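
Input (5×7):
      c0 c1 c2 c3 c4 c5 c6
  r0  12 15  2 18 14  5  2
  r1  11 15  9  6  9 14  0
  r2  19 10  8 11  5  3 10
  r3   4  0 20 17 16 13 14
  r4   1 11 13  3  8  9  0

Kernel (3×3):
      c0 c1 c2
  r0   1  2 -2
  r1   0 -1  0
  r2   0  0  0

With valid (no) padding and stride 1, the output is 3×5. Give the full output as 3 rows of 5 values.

23 -26 4 27 6
13 13 -8 -9 34
23 -16 3 -1 -22

Output[0,0]: The receptive field on the input at this output position is [12 15 2 / 11 15 9 / 19 10 8]. Elementwise product with the kernel and sum: 12·1 + 15·2 + 2·-2 + 15·-1.
Output[0,1]: The receptive field on the input at this output position is [15 2 18 / 15 9 6 / 10 8 11]. Elementwise product with the kernel and sum: 15·1 + 2·2 + 18·-2 + 9·-1.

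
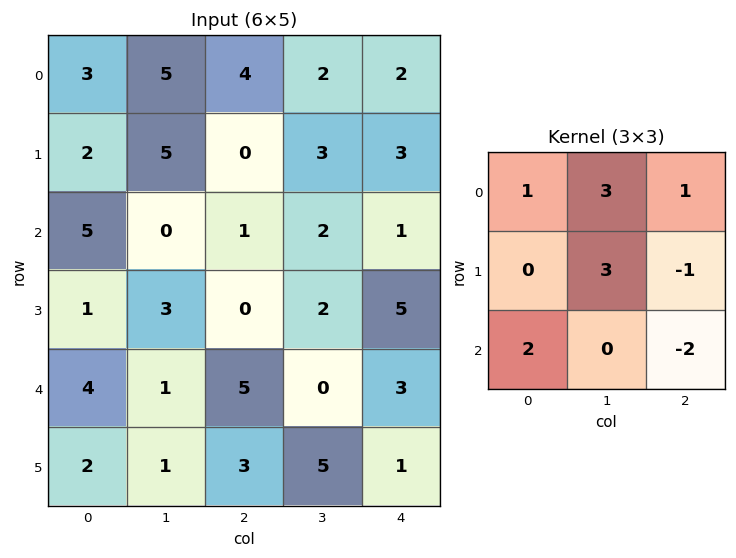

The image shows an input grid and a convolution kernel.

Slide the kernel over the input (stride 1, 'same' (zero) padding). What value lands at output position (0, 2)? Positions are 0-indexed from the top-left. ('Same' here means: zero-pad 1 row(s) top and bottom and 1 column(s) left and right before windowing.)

14

The receptive field on the zero-padded input at this output position is [0 0 0 / 5 4 2 / 5 0 3]. Elementwise product with the kernel and sum: 0·1 + 0·3 + 0·1 + 4·3 + 2·-1 + 5·2 + 3·-2.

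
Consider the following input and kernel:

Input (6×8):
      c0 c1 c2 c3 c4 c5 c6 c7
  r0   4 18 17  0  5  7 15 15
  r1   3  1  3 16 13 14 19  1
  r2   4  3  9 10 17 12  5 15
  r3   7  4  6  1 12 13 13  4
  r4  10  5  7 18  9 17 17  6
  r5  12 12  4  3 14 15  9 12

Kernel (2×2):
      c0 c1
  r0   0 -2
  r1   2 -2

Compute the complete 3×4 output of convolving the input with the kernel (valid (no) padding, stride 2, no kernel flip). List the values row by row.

-32 -26 -16 6
0 -10 -26 -12
-10 -34 -36 -18

Output[0,0]: The receptive field on the input at this output position is [4 18 / 3 1]. Elementwise product with the kernel and sum: 18·-2 + 3·2 + 1·-2.
Output[0,1]: The receptive field on the input at this output position is [17 0 / 3 16]. Elementwise product with the kernel and sum: 0·-2 + 3·2 + 16·-2.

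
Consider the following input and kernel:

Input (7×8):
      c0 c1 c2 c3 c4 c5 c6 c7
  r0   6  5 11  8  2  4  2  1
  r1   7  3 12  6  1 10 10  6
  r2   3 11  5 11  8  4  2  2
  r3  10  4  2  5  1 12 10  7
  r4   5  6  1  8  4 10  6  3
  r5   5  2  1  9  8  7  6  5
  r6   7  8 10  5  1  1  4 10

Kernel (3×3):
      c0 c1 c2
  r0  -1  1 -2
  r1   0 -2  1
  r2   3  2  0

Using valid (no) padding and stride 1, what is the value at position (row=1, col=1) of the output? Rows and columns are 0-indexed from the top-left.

14

The receptive field on the input at this output position is [3 12 6 / 11 5 11 / 4 2 5]. Elementwise product with the kernel and sum: 3·-1 + 12·1 + 6·-2 + 5·-2 + 11·1 + 4·3 + 2·2.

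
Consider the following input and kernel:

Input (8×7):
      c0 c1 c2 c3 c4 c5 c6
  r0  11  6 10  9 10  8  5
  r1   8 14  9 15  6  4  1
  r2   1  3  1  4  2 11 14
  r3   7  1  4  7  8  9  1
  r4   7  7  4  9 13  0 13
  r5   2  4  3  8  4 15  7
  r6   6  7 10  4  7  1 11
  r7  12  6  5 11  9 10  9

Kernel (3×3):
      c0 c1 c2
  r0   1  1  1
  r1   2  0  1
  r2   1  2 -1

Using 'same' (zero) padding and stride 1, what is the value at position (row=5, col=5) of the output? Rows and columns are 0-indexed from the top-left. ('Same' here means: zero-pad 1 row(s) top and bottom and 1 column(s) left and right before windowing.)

39

The receptive field on the zero-padded input at this output position is [13 0 13 / 4 15 7 / 7 1 11]. Elementwise product with the kernel and sum: 13·1 + 0·1 + 13·1 + 4·2 + 7·1 + 7·1 + 1·2 + 11·-1.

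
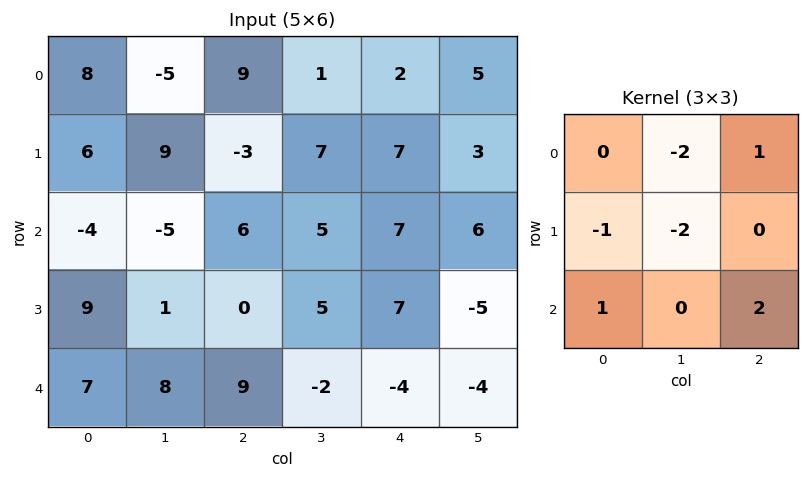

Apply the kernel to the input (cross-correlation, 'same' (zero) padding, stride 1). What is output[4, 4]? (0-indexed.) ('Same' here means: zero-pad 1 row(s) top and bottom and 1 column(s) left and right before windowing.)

-9

The receptive field on the zero-padded input at this output position is [5 7 -5 / -2 -4 -4 / 0 0 0]. Elementwise product with the kernel and sum: 7·-2 + -5·1 + -2·-1 + -4·-2 + 0·1 + 0·2.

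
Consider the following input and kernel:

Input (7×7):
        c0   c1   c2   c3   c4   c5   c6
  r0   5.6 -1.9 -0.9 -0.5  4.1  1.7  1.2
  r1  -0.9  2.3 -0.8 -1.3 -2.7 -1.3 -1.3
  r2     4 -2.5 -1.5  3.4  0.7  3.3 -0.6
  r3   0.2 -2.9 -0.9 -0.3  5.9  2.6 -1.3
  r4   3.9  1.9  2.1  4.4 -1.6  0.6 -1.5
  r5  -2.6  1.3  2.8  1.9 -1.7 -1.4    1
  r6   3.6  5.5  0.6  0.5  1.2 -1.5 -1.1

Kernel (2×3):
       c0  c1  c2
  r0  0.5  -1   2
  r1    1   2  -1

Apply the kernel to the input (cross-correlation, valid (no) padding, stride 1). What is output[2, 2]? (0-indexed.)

-10.15

The receptive field on the input at this output position is [-1.5 3.4 0.7 / -0.9 -0.3 5.9]. Elementwise product with the kernel and sum: -1.5·0.5 + 3.4·-1 + 0.7·2 + -0.9·1 + -0.3·2 + 5.9·-1.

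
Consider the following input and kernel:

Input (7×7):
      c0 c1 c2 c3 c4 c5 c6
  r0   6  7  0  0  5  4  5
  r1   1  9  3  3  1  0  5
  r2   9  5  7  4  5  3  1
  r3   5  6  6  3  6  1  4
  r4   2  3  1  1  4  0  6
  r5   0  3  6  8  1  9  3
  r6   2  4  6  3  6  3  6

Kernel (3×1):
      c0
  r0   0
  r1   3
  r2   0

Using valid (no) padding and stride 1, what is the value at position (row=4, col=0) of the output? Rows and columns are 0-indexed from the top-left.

0

The receptive field on the input at this output position is [2 / 0 / 2]. Elementwise product with the kernel and sum: 0·3.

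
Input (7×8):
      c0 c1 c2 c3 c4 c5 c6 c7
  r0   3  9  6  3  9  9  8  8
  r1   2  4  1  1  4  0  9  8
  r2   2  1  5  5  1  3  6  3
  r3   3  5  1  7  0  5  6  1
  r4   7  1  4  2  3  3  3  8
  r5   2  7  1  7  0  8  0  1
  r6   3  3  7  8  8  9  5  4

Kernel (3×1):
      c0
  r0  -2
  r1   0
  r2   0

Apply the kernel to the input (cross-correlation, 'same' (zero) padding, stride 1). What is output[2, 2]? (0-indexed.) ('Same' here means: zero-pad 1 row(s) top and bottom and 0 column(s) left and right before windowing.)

-2

The receptive field on the zero-padded input at this output position is [1 / 5 / 1]. Elementwise product with the kernel and sum: 1·-2.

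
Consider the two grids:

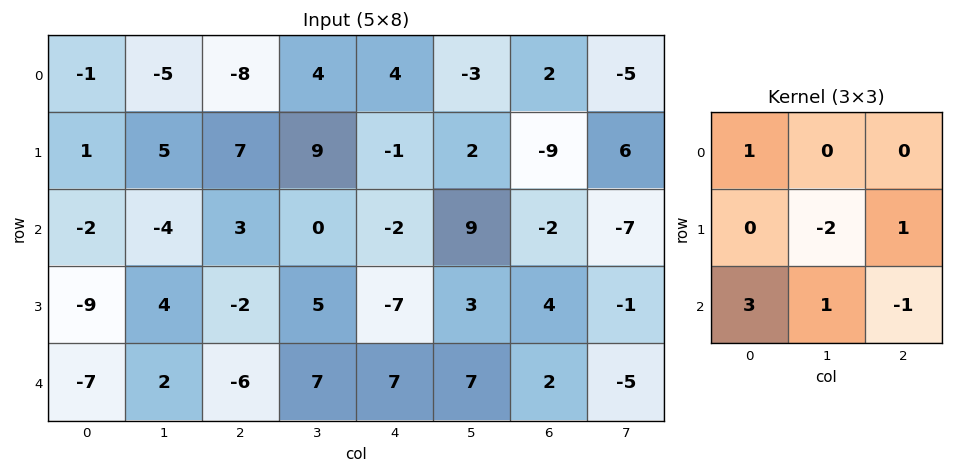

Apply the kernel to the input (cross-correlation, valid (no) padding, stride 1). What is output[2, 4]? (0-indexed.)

The receptive field on the input at this output position is [-2 9 -2 / -7 3 4 / 7 7 2]. Elementwise product with the kernel and sum: -2·1 + 3·-2 + 4·1 + 7·3 + 7·1 + 2·-1.

22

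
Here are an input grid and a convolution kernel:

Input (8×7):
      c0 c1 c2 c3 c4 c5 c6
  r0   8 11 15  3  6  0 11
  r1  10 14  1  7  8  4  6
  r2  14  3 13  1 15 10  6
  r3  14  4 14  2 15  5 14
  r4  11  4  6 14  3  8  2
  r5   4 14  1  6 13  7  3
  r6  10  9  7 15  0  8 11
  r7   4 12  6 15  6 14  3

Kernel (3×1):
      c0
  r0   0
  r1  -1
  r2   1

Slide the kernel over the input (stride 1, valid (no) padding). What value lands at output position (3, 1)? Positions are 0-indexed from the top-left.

10

The receptive field on the input at this output position is [4 / 4 / 14]. Elementwise product with the kernel and sum: 4·-1 + 14·1.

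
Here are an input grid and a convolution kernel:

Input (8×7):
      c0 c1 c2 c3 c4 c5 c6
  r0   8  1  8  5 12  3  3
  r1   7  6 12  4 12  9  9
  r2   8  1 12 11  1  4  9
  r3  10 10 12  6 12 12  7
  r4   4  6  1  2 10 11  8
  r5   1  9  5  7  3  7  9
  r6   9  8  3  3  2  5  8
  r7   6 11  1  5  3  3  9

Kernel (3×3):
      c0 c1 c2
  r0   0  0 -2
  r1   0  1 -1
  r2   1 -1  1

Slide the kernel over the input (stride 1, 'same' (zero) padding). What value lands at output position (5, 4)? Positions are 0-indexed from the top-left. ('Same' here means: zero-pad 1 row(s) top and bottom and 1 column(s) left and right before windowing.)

The receptive field on the zero-padded input at this output position is [2 10 11 / 7 3 7 / 3 2 5]. Elementwise product with the kernel and sum: 11·-2 + 3·1 + 7·-1 + 3·1 + 2·-1 + 5·1.

-20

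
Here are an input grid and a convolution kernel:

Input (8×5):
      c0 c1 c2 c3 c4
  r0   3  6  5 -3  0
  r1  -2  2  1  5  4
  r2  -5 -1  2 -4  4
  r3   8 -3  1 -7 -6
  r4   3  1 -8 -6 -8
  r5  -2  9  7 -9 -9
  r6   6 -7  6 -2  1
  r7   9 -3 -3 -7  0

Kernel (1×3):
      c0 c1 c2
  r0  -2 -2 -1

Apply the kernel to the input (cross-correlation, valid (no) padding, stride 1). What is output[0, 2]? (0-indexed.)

The receptive field on the input at this output position is [5 -3 0]. Elementwise product with the kernel and sum: 5·-2 + -3·-2 + 0·-1.

-4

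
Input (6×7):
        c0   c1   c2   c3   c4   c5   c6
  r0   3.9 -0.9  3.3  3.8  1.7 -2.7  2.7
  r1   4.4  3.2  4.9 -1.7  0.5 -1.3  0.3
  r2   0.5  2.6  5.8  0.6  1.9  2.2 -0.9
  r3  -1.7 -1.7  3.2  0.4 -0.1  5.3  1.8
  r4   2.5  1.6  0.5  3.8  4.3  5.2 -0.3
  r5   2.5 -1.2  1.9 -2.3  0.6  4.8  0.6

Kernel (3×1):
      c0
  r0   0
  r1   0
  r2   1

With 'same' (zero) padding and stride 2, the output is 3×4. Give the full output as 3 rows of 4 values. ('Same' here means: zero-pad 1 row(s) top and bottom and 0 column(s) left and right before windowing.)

4.4 4.9 0.5 0.3
-1.7 3.2 -0.1 1.8
2.5 1.9 0.6 0.6

Output[0,0]: The receptive field on the zero-padded input at this output position is [0 / 3.9 / 4.4]. Elementwise product with the kernel and sum: 4.4·1.
Output[0,1]: The receptive field on the zero-padded input at this output position is [0 / 3.3 / 4.9]. Elementwise product with the kernel and sum: 4.9·1.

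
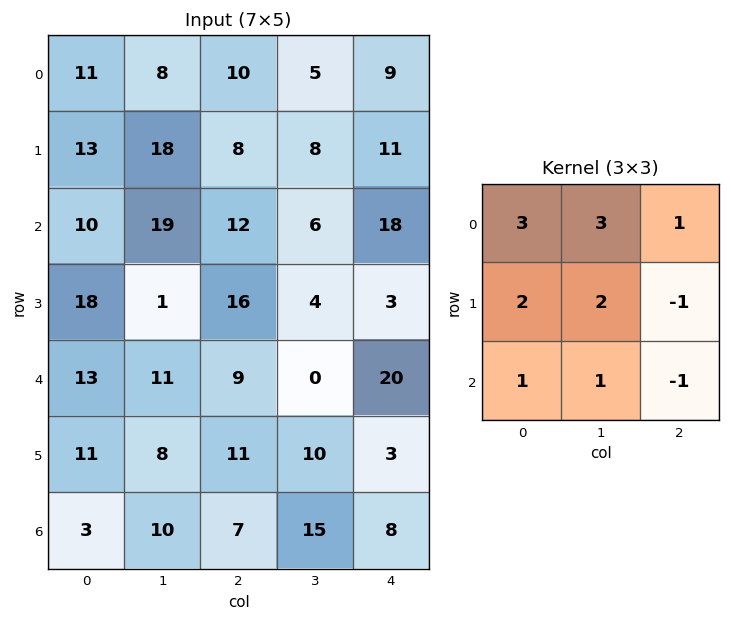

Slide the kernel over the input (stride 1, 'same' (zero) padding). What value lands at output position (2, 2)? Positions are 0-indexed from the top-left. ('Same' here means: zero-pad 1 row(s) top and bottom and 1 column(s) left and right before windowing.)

The receptive field on the zero-padded input at this output position is [18 8 8 / 19 12 6 / 1 16 4]. Elementwise product with the kernel and sum: 18·3 + 8·3 + 8·1 + 19·2 + 12·2 + 6·-1 + 1·1 + 16·1 + 4·-1.

155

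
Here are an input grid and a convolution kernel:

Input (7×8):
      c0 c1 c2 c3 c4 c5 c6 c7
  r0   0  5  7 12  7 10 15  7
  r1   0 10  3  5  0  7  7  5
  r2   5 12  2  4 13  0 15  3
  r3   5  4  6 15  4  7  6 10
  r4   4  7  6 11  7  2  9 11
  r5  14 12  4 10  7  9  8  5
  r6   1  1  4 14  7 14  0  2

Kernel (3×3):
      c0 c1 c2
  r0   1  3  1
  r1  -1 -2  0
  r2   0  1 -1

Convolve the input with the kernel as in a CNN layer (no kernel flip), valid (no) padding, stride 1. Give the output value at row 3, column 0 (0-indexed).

The receptive field on the input at this output position is [5 4 6 / 4 7 6 / 14 12 4]. Elementwise product with the kernel and sum: 5·1 + 4·3 + 6·1 + 4·-1 + 7·-2 + 12·1 + 4·-1.

13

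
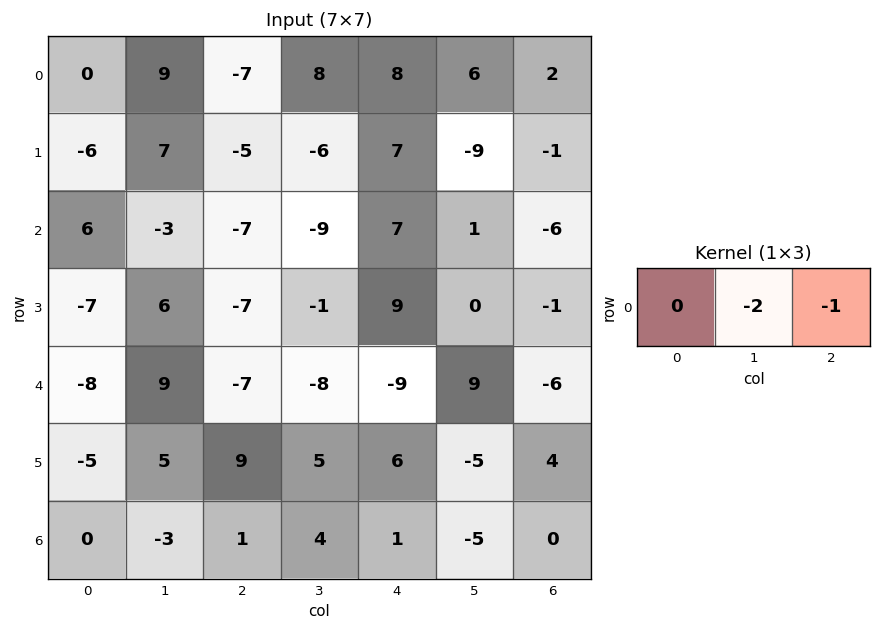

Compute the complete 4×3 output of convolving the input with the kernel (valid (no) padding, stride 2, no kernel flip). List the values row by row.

Output[0,0]: The receptive field on the input at this output position is [0 9 -7]. Elementwise product with the kernel and sum: 9·-2 + -7·-1.

-11 -24 -14
13 11 4
-11 25 -12
5 -9 10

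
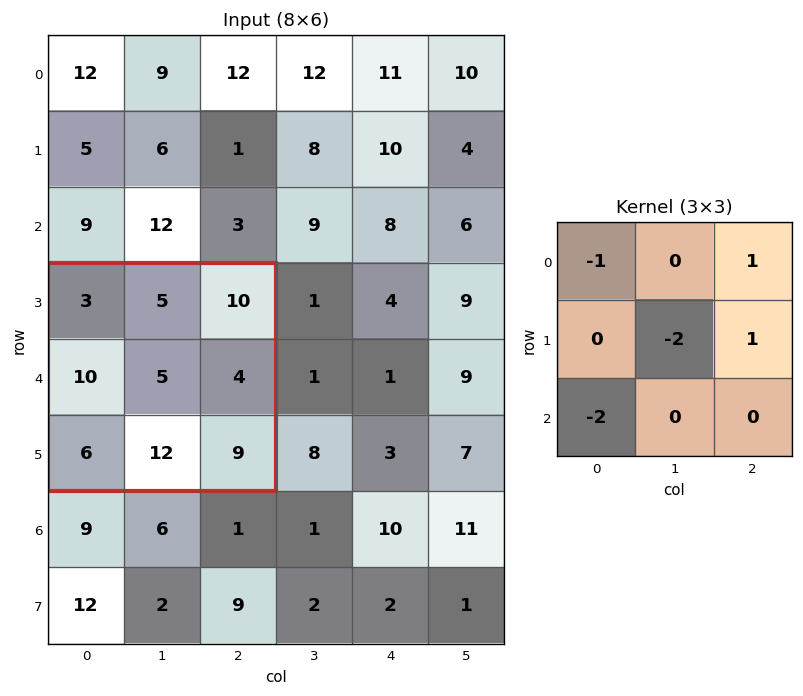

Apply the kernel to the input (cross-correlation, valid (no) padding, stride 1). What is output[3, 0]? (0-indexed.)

The receptive field on the input at this output position is [3 5 10 / 10 5 4 / 6 12 9]. Elementwise product with the kernel and sum: 3·-1 + 10·1 + 5·-2 + 4·1 + 6·-2.

-11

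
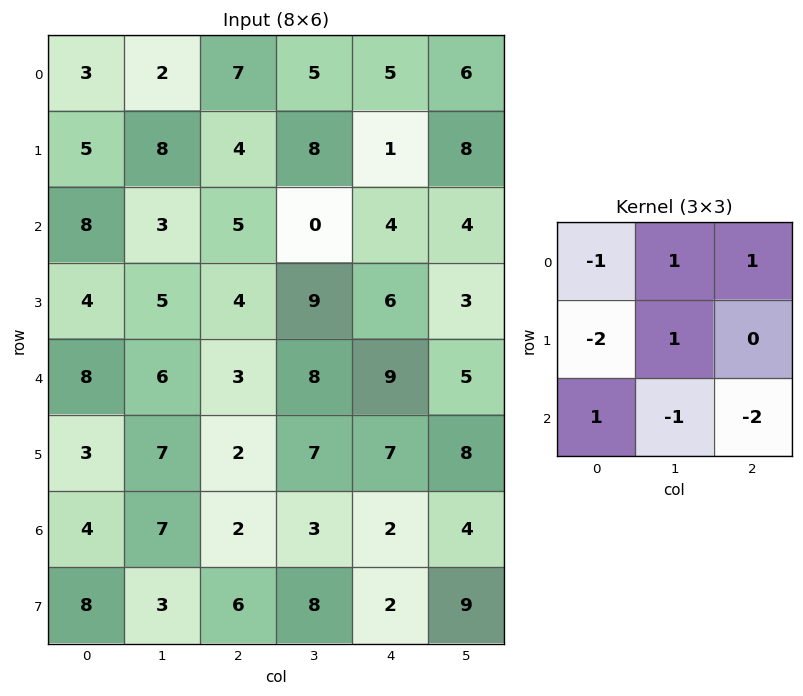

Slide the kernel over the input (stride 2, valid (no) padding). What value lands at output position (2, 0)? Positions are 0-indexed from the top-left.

The receptive field on the input at this output position is [8 6 3 / 3 7 2 / 4 7 2]. Elementwise product with the kernel and sum: 8·-1 + 6·1 + 3·1 + 3·-2 + 7·1 + 4·1 + 7·-1 + 2·-2.

-5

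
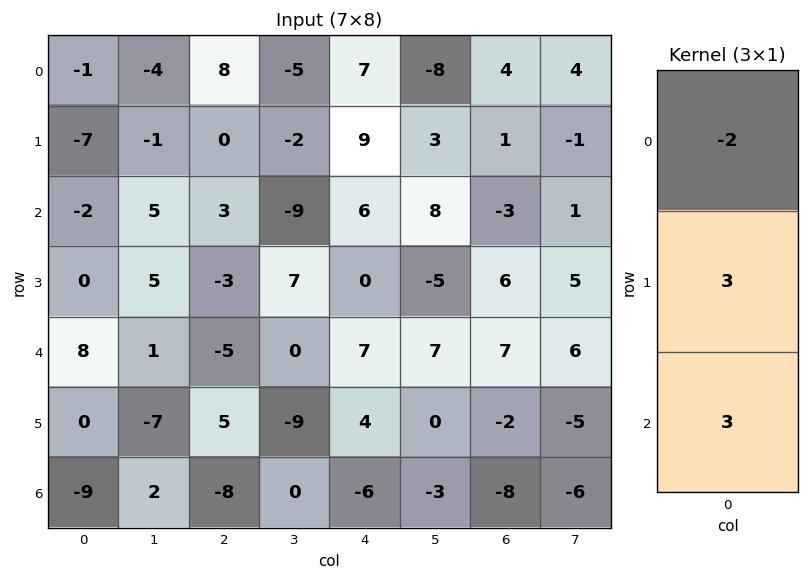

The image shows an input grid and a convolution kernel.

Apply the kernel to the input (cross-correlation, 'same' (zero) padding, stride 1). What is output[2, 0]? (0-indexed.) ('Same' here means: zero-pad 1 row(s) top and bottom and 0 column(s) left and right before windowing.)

8

The receptive field on the zero-padded input at this output position is [-7 / -2 / 0]. Elementwise product with the kernel and sum: -7·-2 + -2·3 + 0·3.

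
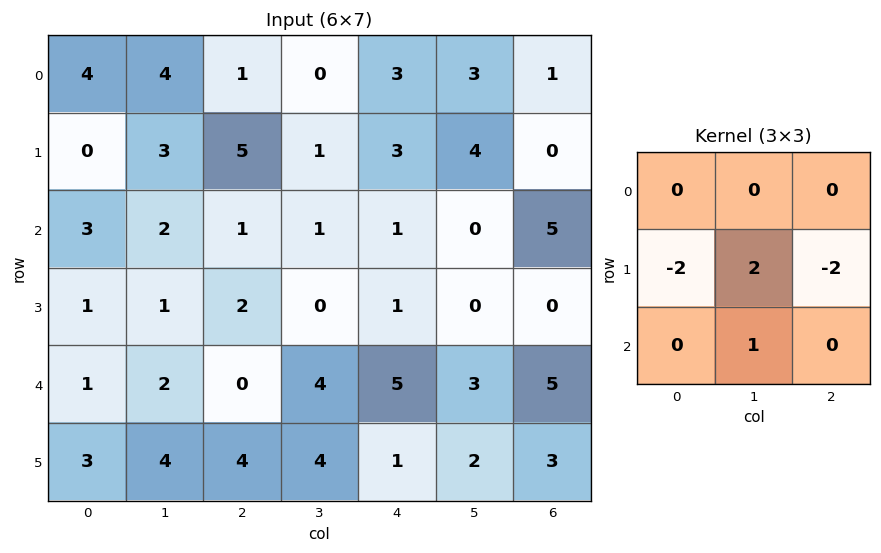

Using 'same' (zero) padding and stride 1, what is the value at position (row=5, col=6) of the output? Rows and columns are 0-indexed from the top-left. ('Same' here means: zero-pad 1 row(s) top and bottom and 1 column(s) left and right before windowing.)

The receptive field on the zero-padded input at this output position is [3 5 0 / 2 3 0 / 0 0 0]. Elementwise product with the kernel and sum: 2·-2 + 3·2 + 0·-2 + 0·1.

2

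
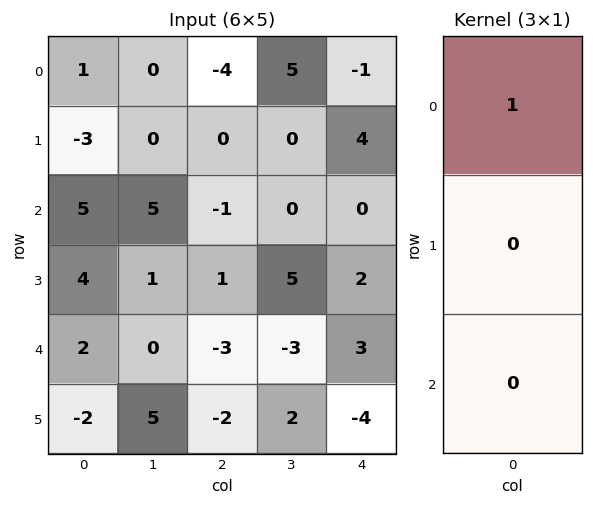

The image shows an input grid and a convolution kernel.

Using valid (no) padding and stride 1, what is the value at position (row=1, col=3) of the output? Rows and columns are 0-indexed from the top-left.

0

The receptive field on the input at this output position is [0 / 0 / 5]. Elementwise product with the kernel and sum: 0·1.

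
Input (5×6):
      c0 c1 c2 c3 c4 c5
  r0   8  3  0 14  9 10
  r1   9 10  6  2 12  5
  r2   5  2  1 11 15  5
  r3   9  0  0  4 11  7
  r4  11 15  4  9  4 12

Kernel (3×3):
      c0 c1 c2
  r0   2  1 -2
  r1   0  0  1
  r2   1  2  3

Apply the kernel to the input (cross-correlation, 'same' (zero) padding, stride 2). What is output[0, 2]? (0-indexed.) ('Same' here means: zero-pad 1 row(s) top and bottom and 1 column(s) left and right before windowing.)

51

The receptive field on the zero-padded input at this output position is [0 0 0 / 14 9 10 / 2 12 5]. Elementwise product with the kernel and sum: 0·2 + 0·1 + 0·-2 + 10·1 + 2·1 + 12·2 + 5·3.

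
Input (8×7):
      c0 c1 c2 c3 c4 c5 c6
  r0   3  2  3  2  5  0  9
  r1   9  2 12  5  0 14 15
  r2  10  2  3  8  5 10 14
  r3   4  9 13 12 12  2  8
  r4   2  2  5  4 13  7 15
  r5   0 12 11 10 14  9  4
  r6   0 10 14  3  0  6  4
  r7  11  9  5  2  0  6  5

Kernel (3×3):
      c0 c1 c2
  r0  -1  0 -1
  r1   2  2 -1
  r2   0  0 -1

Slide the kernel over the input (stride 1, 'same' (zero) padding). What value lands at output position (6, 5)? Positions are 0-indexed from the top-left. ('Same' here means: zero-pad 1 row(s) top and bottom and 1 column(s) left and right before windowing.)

The receptive field on the zero-padded input at this output position is [14 9 4 / 0 6 4 / 0 6 5]. Elementwise product with the kernel and sum: 14·-1 + 4·-1 + 0·2 + 6·2 + 4·-1 + 5·-1.

-15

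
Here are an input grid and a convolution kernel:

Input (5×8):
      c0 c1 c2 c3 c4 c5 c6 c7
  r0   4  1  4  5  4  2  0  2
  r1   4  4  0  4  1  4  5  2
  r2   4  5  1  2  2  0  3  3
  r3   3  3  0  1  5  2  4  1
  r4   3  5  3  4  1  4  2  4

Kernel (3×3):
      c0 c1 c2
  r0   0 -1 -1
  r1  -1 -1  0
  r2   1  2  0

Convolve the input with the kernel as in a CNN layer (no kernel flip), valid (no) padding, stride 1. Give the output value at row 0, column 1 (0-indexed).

The receptive field on the input at this output position is [1 4 5 / 4 0 4 / 5 1 2]. Elementwise product with the kernel and sum: 4·-1 + 5·-1 + 4·-1 + 0·-1 + 5·1 + 1·2.

-6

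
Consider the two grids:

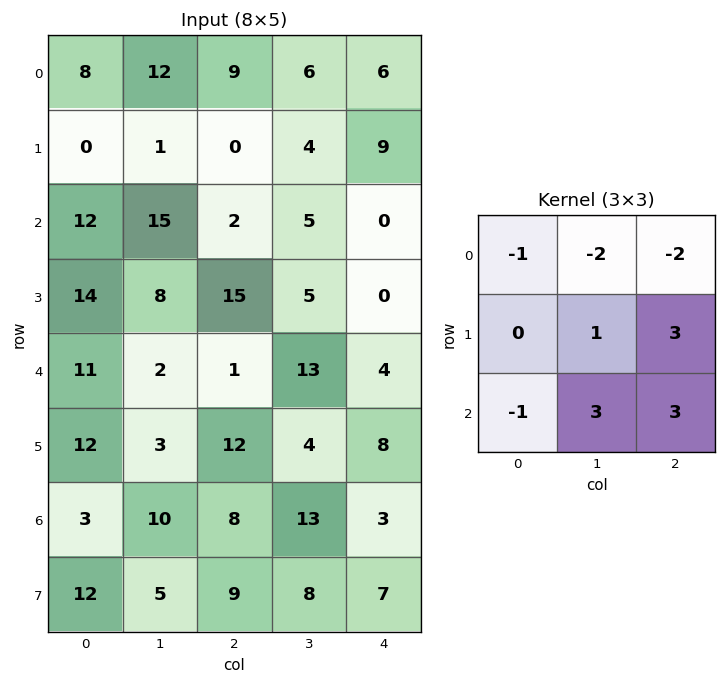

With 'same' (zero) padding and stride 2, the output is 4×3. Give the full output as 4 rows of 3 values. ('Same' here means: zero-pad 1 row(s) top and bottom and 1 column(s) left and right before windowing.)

Output[0,0]: The receptive field on the zero-padded input at this output position is [0 0 0 / 0 8 12 / 0 0 1]. Elementwise product with the kernel and sum: 0·-1 + 0·-2 + 0·-2 + 8·1 + 12·3 + 0·-1 + 0·3 + 1·3.

47 38 29
121 60 -27
18 37 19
54 58 -4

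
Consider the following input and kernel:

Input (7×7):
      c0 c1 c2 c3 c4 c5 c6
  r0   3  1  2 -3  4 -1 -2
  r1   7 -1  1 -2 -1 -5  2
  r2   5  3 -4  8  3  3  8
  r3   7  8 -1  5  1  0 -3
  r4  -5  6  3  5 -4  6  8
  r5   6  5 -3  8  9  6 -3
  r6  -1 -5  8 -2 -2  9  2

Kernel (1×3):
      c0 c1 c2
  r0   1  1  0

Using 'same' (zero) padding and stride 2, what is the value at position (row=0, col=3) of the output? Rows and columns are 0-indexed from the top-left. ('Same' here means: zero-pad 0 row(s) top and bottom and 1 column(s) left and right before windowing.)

The receptive field on the zero-padded input at this output position is [-1 -2 0]. Elementwise product with the kernel and sum: -1·1 + -2·1.

-3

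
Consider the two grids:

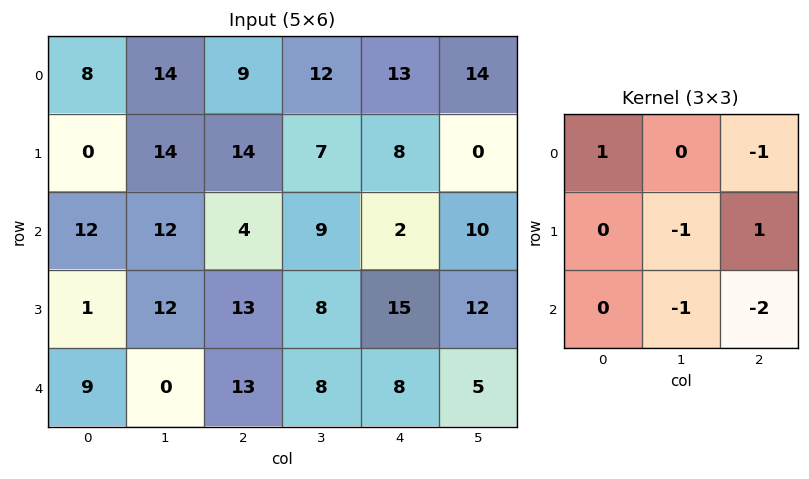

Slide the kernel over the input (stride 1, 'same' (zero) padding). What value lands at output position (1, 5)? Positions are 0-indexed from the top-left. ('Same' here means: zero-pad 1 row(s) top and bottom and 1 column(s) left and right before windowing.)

The receptive field on the zero-padded input at this output position is [13 14 0 / 8 0 0 / 2 10 0]. Elementwise product with the kernel and sum: 13·1 + 0·-1 + 0·-1 + 0·1 + 10·-1 + 0·-2.

3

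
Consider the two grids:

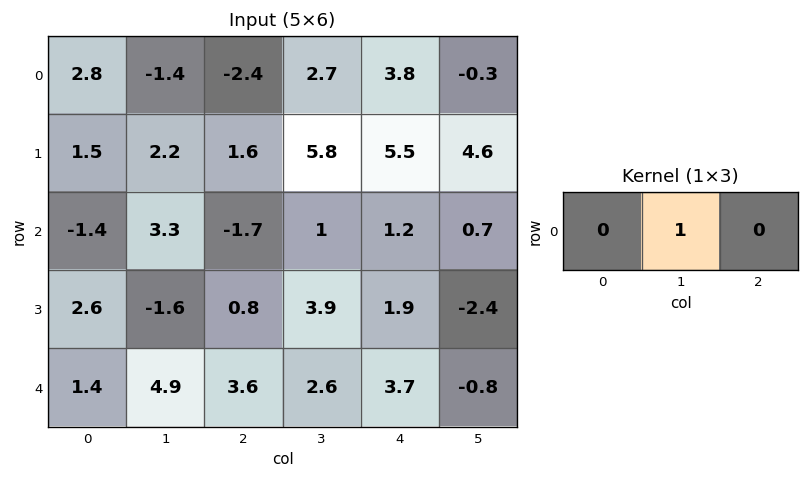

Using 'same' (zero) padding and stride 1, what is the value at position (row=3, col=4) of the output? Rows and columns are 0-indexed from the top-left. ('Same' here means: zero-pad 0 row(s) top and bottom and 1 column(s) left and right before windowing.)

1.9

The receptive field on the zero-padded input at this output position is [3.9 1.9 -2.4]. Elementwise product with the kernel and sum: 1.9·1.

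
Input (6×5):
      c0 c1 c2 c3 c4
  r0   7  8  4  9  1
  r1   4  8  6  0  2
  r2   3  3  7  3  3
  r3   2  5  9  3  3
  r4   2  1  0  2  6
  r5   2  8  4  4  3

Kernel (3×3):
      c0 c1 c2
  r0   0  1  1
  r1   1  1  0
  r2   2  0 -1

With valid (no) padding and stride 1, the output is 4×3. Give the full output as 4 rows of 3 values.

Output[0,0]: The receptive field on the input at this output position is [7 8 4 / 4 8 6 / 3 3 7]. Elementwise product with the kernel and sum: 8·1 + 4·1 + 4·1 + 8·1 + 3·2 + 7·-1.
Output[0,1]: The receptive field on the input at this output position is [8 4 9 / 8 6 0 / 3 7 3]. Elementwise product with the kernel and sum: 4·1 + 9·1 + 8·1 + 6·1 + 3·2 + 3·-1.

23 30 27
15 23 27
21 24 12
17 25 13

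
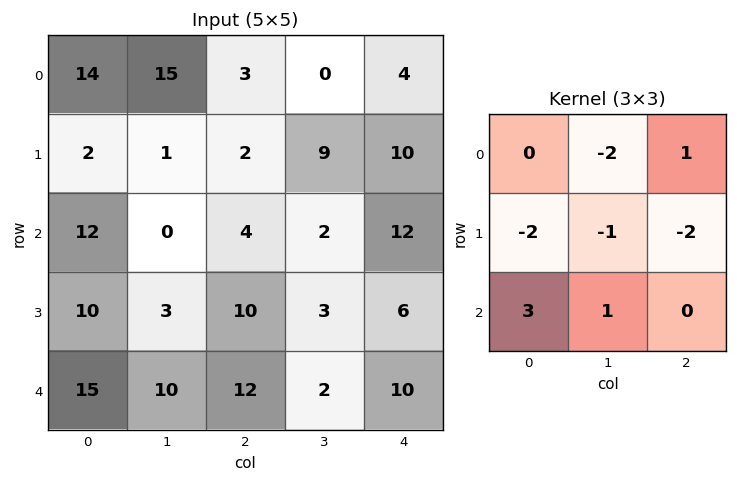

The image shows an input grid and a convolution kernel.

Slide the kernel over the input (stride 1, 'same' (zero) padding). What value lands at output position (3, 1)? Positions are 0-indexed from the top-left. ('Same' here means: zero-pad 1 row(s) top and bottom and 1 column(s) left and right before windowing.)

The receptive field on the zero-padded input at this output position is [12 0 4 / 10 3 10 / 15 10 12]. Elementwise product with the kernel and sum: 0·-2 + 4·1 + 10·-2 + 3·-1 + 10·-2 + 15·3 + 10·1.

16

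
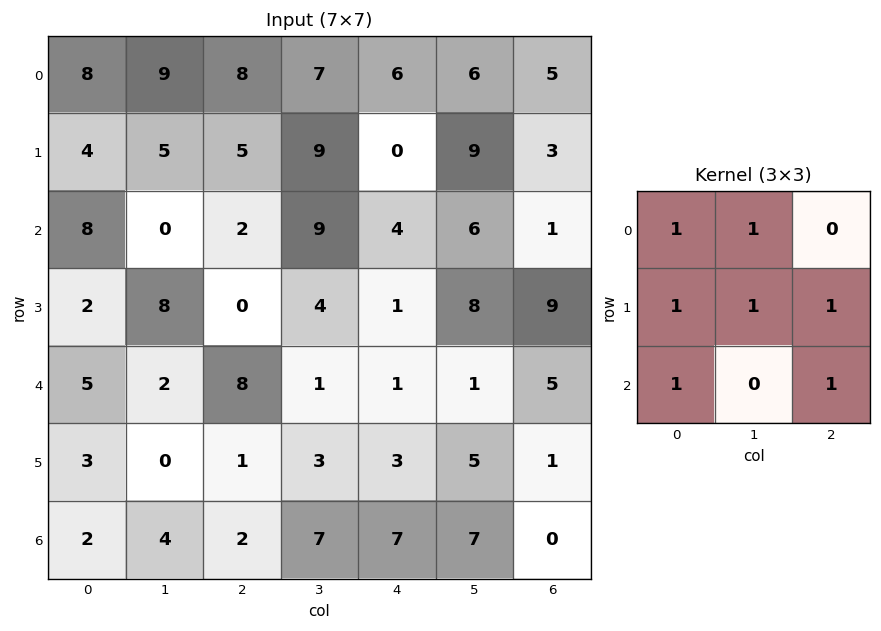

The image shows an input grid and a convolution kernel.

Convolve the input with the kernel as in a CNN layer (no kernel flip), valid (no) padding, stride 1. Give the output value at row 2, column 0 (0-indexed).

The receptive field on the input at this output position is [8 0 2 / 2 8 0 / 5 2 8]. Elementwise product with the kernel and sum: 8·1 + 0·1 + 2·1 + 8·1 + 0·1 + 5·1 + 8·1.

31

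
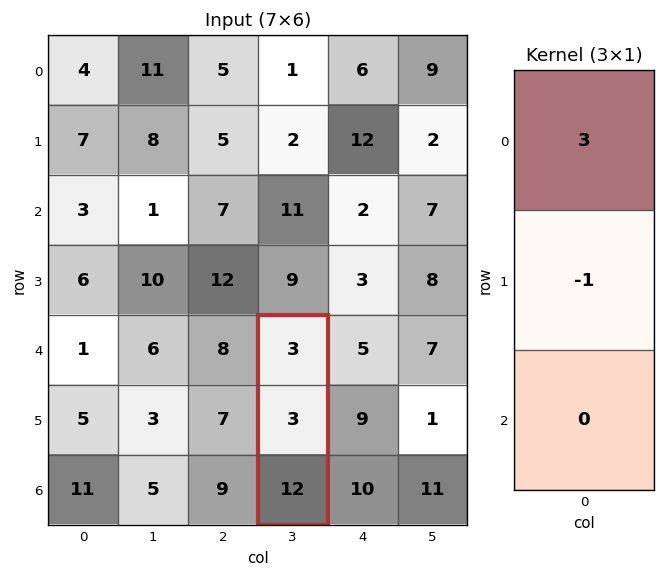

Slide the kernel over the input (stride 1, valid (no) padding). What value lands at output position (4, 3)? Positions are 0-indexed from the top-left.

6

The receptive field on the input at this output position is [3 / 3 / 12]. Elementwise product with the kernel and sum: 3·3 + 3·-1.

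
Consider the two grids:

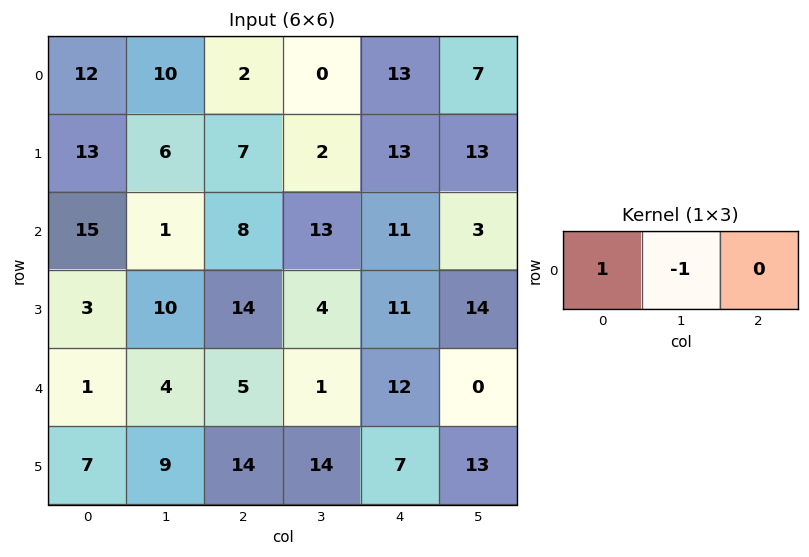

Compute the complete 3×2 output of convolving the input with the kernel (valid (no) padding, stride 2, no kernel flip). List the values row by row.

2 2
14 -5
-3 4

Output[0,0]: The receptive field on the input at this output position is [12 10 2]. Elementwise product with the kernel and sum: 12·1 + 10·-1.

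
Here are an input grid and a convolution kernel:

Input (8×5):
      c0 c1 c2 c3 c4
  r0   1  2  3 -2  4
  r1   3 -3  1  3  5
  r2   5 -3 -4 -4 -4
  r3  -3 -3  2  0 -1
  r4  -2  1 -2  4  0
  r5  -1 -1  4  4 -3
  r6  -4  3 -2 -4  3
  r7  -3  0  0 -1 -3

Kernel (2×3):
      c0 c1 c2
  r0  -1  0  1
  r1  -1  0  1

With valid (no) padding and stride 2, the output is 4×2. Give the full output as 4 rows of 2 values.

Output[0,0]: The receptive field on the input at this output position is [1 2 3 / 3 -3 1]. Elementwise product with the kernel and sum: 1·-1 + 3·1 + 3·-1 + 1·1.
Output[0,1]: The receptive field on the input at this output position is [3 -2 4 / 1 3 5]. Elementwise product with the kernel and sum: 3·-1 + 4·1 + 1·-1 + 5·1.

0 5
-4 -3
5 -5
5 2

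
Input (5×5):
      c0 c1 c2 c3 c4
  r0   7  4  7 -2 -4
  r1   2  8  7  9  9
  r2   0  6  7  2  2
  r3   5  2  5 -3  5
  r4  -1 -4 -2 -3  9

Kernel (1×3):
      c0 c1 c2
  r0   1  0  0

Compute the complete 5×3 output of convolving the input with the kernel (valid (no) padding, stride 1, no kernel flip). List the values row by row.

Output[0,0]: The receptive field on the input at this output position is [7 4 7]. Elementwise product with the kernel and sum: 7·1.

7 4 7
2 8 7
0 6 7
5 2 5
-1 -4 -2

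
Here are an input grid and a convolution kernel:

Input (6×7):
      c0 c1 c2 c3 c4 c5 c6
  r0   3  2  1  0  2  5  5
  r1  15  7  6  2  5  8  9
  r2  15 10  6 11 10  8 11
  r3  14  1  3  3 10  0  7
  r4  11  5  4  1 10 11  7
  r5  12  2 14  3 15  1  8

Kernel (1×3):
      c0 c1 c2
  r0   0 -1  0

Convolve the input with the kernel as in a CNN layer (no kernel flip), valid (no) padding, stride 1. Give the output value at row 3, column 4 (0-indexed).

0

The receptive field on the input at this output position is [10 0 7]. Elementwise product with the kernel and sum: 0·-1.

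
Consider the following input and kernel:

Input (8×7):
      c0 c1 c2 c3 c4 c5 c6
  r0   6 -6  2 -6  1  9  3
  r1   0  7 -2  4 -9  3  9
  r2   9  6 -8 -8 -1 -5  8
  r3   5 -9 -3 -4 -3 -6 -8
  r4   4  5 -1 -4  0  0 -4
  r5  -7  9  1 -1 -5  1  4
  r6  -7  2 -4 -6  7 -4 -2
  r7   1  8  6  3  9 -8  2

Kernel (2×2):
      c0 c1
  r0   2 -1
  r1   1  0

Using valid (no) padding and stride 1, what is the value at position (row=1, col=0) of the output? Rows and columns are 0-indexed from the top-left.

2

The receptive field on the input at this output position is [0 7 / 9 6]. Elementwise product with the kernel and sum: 0·2 + 7·-1 + 9·1.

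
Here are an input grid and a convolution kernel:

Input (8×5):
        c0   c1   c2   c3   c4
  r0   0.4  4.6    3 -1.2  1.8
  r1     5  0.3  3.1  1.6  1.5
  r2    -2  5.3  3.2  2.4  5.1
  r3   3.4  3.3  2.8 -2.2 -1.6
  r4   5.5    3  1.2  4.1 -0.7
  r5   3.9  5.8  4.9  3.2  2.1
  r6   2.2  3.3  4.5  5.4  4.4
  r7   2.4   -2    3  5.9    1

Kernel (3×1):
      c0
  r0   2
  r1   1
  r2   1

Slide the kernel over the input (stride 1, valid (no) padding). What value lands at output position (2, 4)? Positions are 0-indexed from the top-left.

The receptive field on the input at this output position is [5.1 / -1.6 / -0.7]. Elementwise product with the kernel and sum: 5.1·2 + -1.6·1 + -0.7·1.

7.9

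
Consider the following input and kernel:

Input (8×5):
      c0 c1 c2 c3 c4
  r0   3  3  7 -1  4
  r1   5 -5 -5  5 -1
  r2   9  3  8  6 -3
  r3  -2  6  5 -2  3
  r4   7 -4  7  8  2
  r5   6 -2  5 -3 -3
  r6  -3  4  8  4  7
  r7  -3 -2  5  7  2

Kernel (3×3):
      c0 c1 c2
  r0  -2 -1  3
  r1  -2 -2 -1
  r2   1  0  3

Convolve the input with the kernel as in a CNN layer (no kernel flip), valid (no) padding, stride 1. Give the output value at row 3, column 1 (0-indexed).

The receptive field on the input at this output position is [6 5 -2 / -4 7 8 / -2 5 -3]. Elementwise product with the kernel and sum: 6·-2 + 5·-1 + -2·3 + -4·-2 + 7·-2 + 8·-1 + -2·1 + -3·3.

-48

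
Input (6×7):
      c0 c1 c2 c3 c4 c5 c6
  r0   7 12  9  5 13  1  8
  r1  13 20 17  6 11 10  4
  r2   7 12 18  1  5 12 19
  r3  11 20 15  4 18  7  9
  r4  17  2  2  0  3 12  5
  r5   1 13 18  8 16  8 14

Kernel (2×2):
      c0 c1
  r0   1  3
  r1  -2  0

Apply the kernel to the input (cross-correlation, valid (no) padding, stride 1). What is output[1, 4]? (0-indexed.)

31

The receptive field on the input at this output position is [11 10 / 5 12]. Elementwise product with the kernel and sum: 11·1 + 10·3 + 5·-2.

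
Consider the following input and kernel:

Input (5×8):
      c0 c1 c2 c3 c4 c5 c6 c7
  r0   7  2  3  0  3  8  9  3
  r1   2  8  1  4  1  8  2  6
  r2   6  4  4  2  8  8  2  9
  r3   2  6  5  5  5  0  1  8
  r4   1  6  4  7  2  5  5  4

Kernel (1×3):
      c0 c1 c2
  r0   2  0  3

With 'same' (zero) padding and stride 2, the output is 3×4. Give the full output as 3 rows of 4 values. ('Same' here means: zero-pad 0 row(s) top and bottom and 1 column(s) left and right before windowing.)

6 4 24 25
12 14 28 43
18 33 29 22

Output[0,0]: The receptive field on the zero-padded input at this output position is [0 7 2]. Elementwise product with the kernel and sum: 0·2 + 2·3.
Output[0,1]: The receptive field on the zero-padded input at this output position is [2 3 0]. Elementwise product with the kernel and sum: 2·2 + 0·3.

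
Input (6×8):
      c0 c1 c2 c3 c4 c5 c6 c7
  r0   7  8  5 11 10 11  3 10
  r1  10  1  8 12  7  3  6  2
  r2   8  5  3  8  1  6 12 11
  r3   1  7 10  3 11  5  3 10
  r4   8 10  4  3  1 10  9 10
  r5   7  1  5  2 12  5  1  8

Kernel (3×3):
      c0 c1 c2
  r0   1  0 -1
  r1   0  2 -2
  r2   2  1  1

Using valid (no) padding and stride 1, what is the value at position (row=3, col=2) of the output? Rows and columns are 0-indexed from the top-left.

The receptive field on the input at this output position is [10 3 11 / 4 3 1 / 5 2 12]. Elementwise product with the kernel and sum: 10·1 + 11·-1 + 3·2 + 1·-2 + 5·2 + 2·1 + 12·1.

27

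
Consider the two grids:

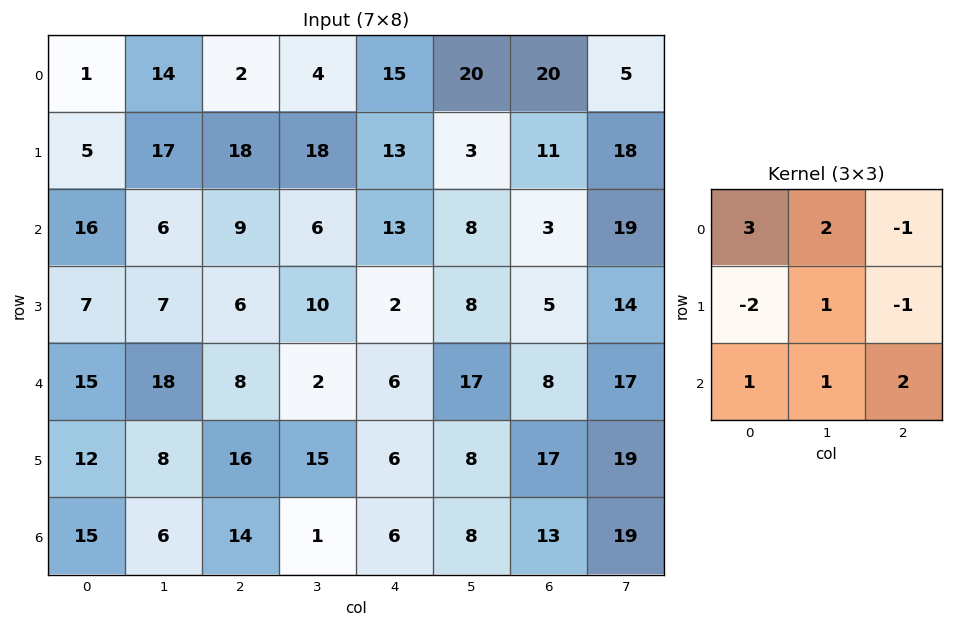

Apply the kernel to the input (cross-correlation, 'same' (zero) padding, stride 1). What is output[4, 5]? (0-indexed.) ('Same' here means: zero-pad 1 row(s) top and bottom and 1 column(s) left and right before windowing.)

62

The receptive field on the zero-padded input at this output position is [2 8 5 / 6 17 8 / 6 8 17]. Elementwise product with the kernel and sum: 2·3 + 8·2 + 5·-1 + 6·-2 + 17·1 + 8·-1 + 6·1 + 8·1 + 17·2.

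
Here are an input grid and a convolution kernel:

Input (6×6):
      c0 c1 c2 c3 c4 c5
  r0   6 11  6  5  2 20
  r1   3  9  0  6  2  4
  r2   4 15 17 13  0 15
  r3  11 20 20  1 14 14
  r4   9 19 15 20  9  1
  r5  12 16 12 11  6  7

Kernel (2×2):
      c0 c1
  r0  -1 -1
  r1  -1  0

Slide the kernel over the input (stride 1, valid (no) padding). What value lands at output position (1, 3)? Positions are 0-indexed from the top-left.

-21

The receptive field on the input at this output position is [6 2 / 13 0]. Elementwise product with the kernel and sum: 6·-1 + 2·-1 + 13·-1.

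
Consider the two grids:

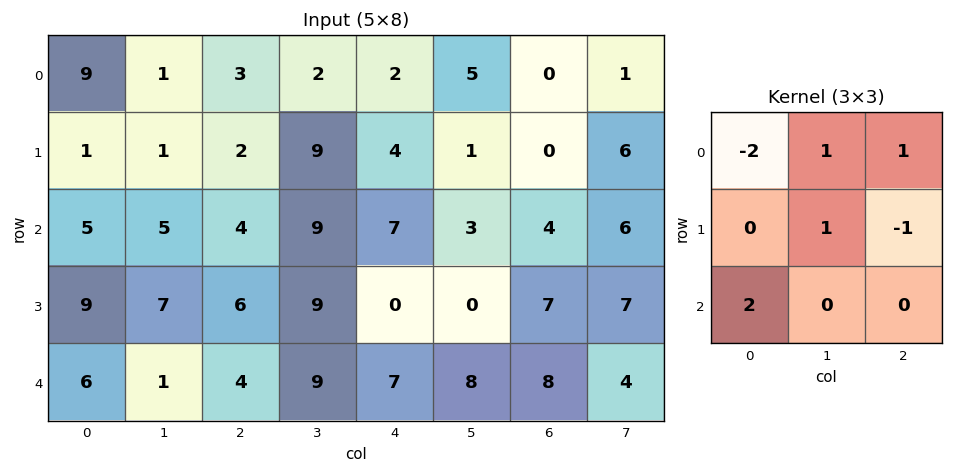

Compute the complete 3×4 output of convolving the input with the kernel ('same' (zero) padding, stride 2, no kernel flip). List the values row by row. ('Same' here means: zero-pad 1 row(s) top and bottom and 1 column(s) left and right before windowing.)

Output[0,0]: The receptive field on the zero-padded input at this output position is [0 0 0 / 0 9 1 / 0 1 1]. Elementwise product with the kernel and sum: 0·-2 + 0·1 + 0·1 + 9·1 + 1·-1 + 0·2.

8 3 15 1
2 18 9 2
21 -4 -19 18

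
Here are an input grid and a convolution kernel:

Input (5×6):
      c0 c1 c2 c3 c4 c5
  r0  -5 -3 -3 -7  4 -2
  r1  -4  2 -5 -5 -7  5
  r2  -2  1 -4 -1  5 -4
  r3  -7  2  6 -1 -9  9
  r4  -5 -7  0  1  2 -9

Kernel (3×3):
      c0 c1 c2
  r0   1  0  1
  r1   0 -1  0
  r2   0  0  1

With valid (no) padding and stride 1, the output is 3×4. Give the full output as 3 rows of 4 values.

Output[0,0]: The receptive field on the input at this output position is [-5 -3 -3 / -4 2 -5 / -2 1 -4]. Elementwise product with the kernel and sum: -5·1 + -3·1 + 2·-1 + -4·1.
Output[0,1]: The receptive field on the input at this output position is [-3 -3 -7 / 2 -5 -5 / 1 -4 -1]. Elementwise product with the kernel and sum: -3·1 + -7·1 + -5·-1 + -1·1.

-14 -6 11 -6
-4 0 -20 4
-8 -5 4 -5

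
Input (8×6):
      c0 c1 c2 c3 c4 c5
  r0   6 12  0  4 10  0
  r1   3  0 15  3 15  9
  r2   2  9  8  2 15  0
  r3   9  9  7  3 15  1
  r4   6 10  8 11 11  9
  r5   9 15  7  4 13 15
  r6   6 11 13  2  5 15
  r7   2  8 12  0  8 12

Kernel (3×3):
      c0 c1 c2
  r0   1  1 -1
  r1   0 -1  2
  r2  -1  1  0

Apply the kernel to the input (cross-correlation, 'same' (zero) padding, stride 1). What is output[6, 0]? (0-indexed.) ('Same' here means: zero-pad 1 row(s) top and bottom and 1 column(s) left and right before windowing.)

12

The receptive field on the zero-padded input at this output position is [0 9 15 / 0 6 11 / 0 2 8]. Elementwise product with the kernel and sum: 0·1 + 9·1 + 15·-1 + 6·-1 + 11·2 + 0·-1 + 2·1.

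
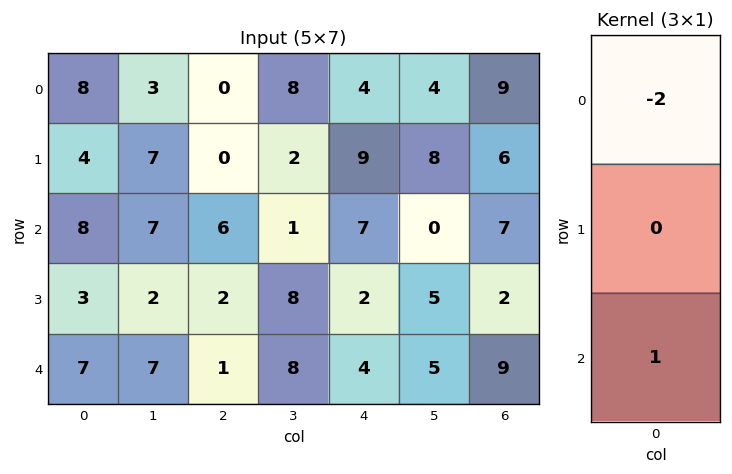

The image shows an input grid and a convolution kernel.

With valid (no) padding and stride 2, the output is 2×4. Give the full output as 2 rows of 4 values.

Output[0,0]: The receptive field on the input at this output position is [8 / 4 / 8]. Elementwise product with the kernel and sum: 8·-2 + 8·1.

-8 6 -1 -11
-9 -11 -10 -5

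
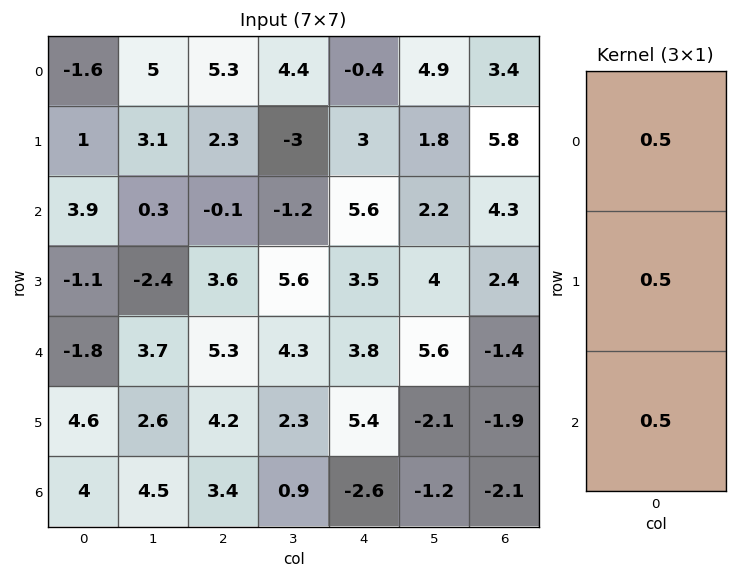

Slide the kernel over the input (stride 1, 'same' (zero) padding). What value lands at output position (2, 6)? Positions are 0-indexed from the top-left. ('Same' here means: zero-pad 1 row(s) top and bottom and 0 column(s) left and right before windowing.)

6.25

The receptive field on the zero-padded input at this output position is [5.8 / 4.3 / 2.4]. Elementwise product with the kernel and sum: 5.8·0.5 + 4.3·0.5 + 2.4·0.5.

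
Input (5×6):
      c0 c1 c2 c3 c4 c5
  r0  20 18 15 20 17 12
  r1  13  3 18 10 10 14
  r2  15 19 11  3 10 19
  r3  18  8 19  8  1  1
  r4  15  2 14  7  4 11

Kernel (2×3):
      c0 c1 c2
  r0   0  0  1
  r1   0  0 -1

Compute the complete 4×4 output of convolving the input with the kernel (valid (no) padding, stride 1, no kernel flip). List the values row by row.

Output[0,0]: The receptive field on the input at this output position is [20 18 15 / 13 3 18]. Elementwise product with the kernel and sum: 15·1 + 18·-1.
Output[0,1]: The receptive field on the input at this output position is [18 15 20 / 3 18 10]. Elementwise product with the kernel and sum: 20·1 + 10·-1.

-3 10 7 -2
7 7 0 -5
-8 -5 9 18
5 1 -3 -10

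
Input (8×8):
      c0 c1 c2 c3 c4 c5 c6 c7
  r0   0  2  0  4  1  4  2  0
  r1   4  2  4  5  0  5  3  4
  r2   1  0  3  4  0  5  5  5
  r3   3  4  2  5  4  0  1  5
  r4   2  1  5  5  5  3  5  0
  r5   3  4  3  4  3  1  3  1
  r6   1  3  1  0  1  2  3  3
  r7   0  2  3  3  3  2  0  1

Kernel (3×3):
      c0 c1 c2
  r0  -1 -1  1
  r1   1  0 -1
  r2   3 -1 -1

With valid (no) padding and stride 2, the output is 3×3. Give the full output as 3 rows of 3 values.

-2 6 -16
3 -4 10
1 -3 -5

Output[0,0]: The receptive field on the input at this output position is [0 2 0 / 4 2 4 / 1 0 3]. Elementwise product with the kernel and sum: 0·-1 + 2·-1 + 0·1 + 4·1 + 4·-1 + 1·3 + 0·-1 + 3·-1.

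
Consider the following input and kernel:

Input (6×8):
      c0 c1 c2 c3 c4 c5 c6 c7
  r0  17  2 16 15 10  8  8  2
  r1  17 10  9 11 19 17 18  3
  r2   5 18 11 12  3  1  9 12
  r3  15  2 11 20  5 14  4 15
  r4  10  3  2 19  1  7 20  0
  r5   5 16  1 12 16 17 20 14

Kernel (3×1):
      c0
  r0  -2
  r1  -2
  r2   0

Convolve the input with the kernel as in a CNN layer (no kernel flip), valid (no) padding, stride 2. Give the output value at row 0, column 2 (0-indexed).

-58

The receptive field on the input at this output position is [10 / 19 / 3]. Elementwise product with the kernel and sum: 10·-2 + 19·-2.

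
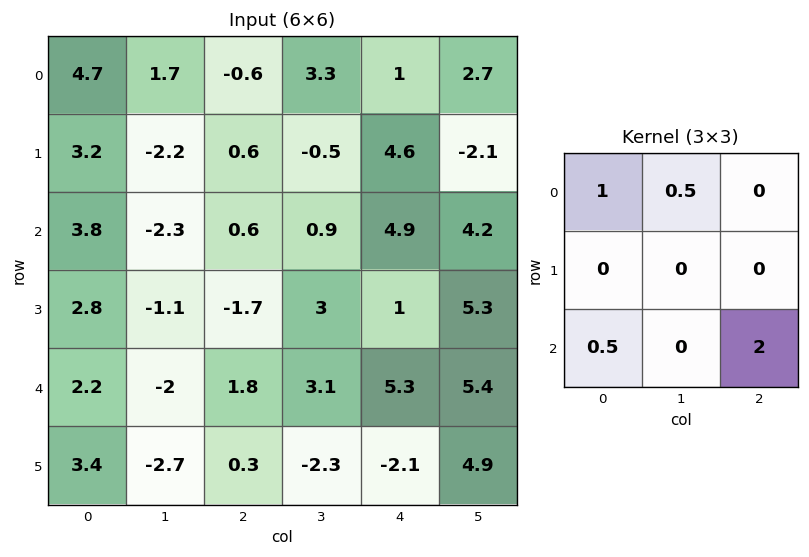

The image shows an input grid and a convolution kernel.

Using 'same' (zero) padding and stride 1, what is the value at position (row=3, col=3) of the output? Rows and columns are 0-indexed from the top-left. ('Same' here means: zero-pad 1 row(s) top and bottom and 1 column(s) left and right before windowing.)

12.55

The receptive field on the zero-padded input at this output position is [0.6 0.9 4.9 / -1.7 3 1 / 1.8 3.1 5.3]. Elementwise product with the kernel and sum: 0.6·1 + 0.9·0.5 + 1.8·0.5 + 5.3·2.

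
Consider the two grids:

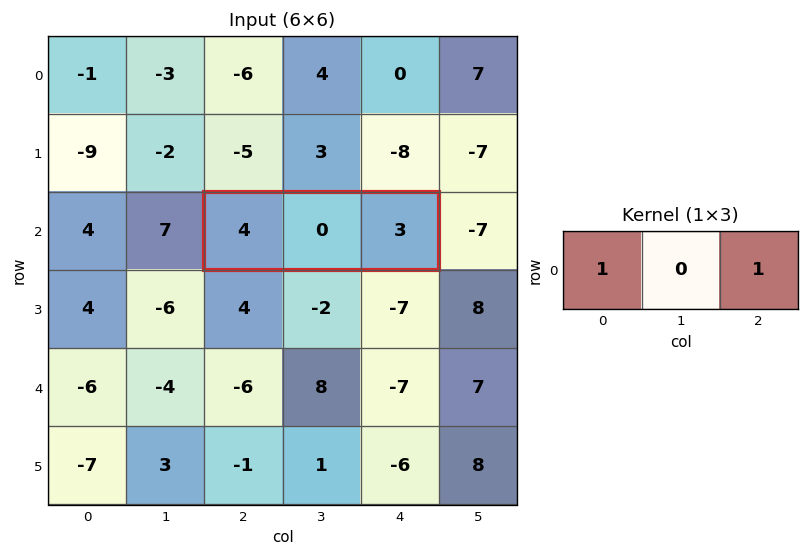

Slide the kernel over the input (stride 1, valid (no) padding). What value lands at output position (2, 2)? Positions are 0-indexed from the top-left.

7

The receptive field on the input at this output position is [4 0 3]. Elementwise product with the kernel and sum: 4·1 + 3·1.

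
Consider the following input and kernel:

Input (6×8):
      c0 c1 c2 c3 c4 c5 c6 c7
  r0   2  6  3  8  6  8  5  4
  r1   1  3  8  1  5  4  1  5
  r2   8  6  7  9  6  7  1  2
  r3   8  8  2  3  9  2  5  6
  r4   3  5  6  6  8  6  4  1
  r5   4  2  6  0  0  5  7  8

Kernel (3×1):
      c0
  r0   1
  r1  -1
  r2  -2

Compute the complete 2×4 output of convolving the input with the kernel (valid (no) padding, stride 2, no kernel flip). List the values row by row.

-15 -19 -11 2
-6 -7 -19 -12

Output[0,0]: The receptive field on the input at this output position is [2 / 1 / 8]. Elementwise product with the kernel and sum: 2·1 + 1·-1 + 8·-2.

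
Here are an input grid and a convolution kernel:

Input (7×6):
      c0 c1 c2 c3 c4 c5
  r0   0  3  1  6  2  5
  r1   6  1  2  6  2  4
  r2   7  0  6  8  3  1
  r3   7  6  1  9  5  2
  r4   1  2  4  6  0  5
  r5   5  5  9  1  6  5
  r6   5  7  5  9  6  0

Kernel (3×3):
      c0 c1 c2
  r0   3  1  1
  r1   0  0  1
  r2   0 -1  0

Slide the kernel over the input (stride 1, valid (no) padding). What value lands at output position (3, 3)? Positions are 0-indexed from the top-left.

The receptive field on the input at this output position is [9 5 2 / 6 0 5 / 1 6 5]. Elementwise product with the kernel and sum: 9·3 + 5·1 + 2·1 + 5·1 + 6·-1.

33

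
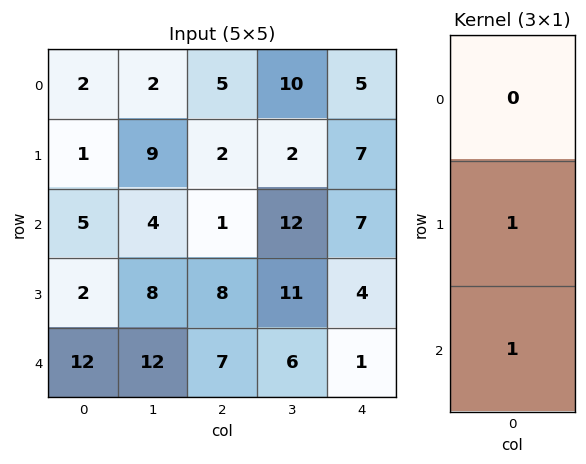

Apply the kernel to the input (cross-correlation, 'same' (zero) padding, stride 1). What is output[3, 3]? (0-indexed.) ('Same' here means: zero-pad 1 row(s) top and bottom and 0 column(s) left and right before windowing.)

The receptive field on the zero-padded input at this output position is [12 / 11 / 6]. Elementwise product with the kernel and sum: 11·1 + 6·1.

17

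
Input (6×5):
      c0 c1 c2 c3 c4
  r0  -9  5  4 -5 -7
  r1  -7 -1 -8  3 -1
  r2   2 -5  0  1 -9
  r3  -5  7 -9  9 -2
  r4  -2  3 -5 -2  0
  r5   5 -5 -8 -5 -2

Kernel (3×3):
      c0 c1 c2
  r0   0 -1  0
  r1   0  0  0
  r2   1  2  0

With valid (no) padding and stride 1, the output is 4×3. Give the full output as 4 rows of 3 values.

-13 -9 7
10 -3 6
9 -7 -10
-12 -12 -27

Output[0,0]: The receptive field on the input at this output position is [-9 5 4 / -7 -1 -8 / 2 -5 0]. Elementwise product with the kernel and sum: 5·-1 + 2·1 + -5·2.
Output[0,1]: The receptive field on the input at this output position is [5 4 -5 / -1 -8 3 / -5 0 1]. Elementwise product with the kernel and sum: 4·-1 + -5·1 + 0·2.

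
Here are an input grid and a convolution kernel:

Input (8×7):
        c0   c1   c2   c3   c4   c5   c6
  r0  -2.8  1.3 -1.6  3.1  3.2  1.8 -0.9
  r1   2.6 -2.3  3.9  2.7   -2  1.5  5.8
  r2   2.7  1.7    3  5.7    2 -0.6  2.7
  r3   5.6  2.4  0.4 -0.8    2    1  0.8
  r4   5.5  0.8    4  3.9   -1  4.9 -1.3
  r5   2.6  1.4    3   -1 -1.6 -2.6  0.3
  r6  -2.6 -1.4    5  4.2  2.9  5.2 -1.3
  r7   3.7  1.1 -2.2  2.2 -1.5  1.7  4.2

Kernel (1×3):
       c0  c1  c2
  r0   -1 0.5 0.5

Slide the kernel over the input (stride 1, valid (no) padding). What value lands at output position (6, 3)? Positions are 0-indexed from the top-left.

-0.15

The receptive field on the input at this output position is [4.2 2.9 5.2]. Elementwise product with the kernel and sum: 4.2·-1 + 2.9·0.5 + 5.2·0.5.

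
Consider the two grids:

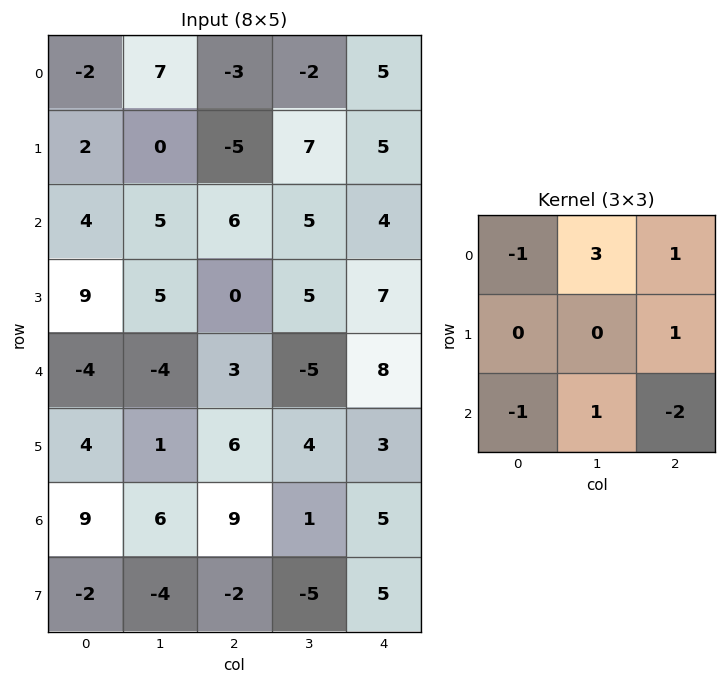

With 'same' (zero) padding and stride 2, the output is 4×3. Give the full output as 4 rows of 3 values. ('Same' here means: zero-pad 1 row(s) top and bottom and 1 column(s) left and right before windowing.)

9 -21 -2
10 -18 10
30 -8 15
25 34 15

Output[0,0]: The receptive field on the zero-padded input at this output position is [0 0 0 / 0 -2 7 / 0 2 0]. Elementwise product with the kernel and sum: 0·-1 + 0·3 + 0·1 + 7·1 + 0·-1 + 2·1 + 0·-2.
Output[0,1]: The receptive field on the zero-padded input at this output position is [0 0 0 / 7 -3 -2 / 0 -5 7]. Elementwise product with the kernel and sum: 0·-1 + 0·3 + 0·1 + -2·1 + 0·-1 + -5·1 + 7·-2.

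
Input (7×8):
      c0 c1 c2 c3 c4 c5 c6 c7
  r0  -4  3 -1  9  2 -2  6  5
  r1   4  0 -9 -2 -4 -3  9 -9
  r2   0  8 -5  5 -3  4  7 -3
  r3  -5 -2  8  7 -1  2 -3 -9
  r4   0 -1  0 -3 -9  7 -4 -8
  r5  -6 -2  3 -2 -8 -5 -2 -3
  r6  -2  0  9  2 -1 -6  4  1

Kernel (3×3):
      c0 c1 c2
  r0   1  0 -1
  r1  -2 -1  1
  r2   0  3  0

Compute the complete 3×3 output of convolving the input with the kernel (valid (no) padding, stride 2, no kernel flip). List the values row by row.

Output[0,0]: The receptive field on the input at this output position is [-4 3 -1 / 4 0 -9 / 0 8 -5]. Elementwise product with the kernel and sum: -4·1 + -1·-1 + 4·-2 + 0·-1 + -9·1 + 8·3.

4 28 28
22 -35 8
17 3 -4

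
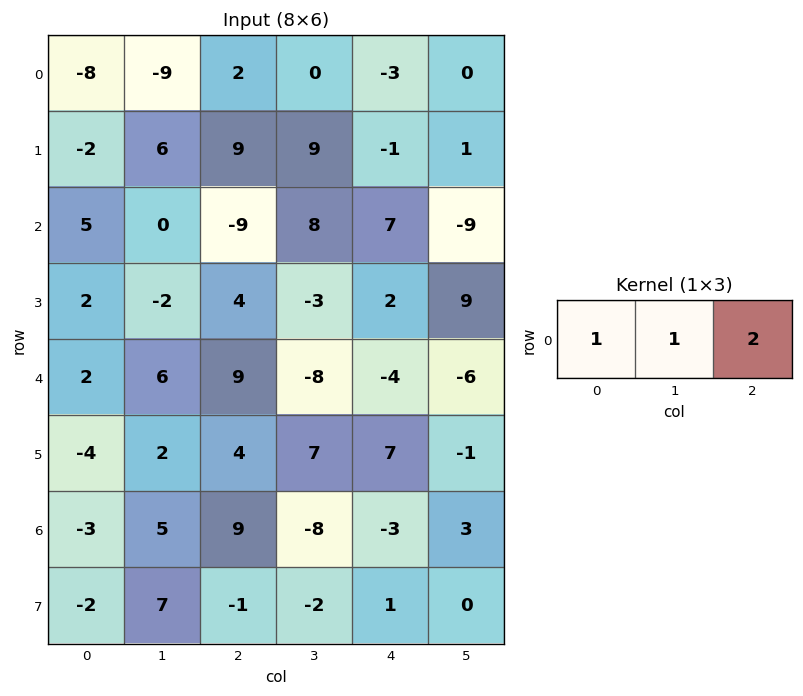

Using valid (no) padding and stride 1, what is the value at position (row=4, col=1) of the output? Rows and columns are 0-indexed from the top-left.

-1

The receptive field on the input at this output position is [6 9 -8]. Elementwise product with the kernel and sum: 6·1 + 9·1 + -8·2.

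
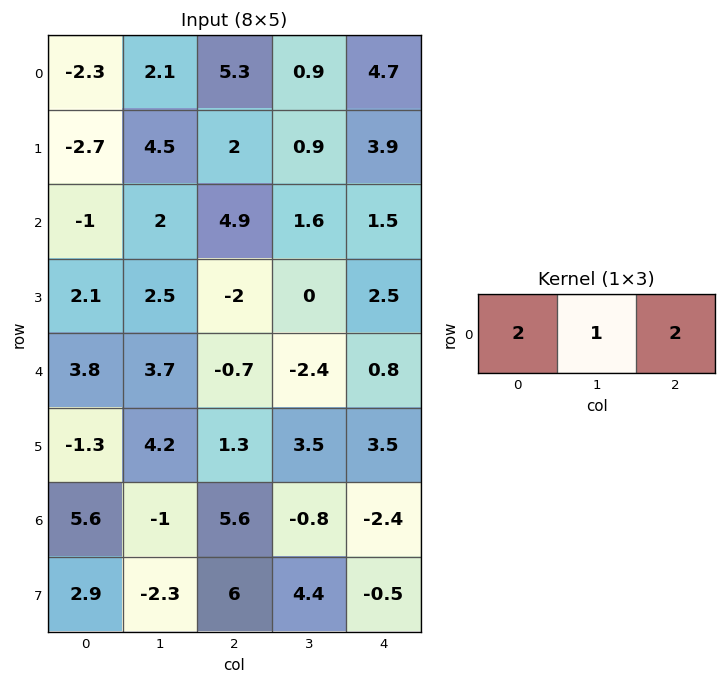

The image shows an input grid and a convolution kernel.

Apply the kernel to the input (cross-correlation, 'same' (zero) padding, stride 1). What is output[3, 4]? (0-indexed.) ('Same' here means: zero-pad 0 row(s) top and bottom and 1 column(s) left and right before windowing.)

The receptive field on the zero-padded input at this output position is [0 2.5 0]. Elementwise product with the kernel and sum: 0·2 + 2.5·1 + 0·2.

2.5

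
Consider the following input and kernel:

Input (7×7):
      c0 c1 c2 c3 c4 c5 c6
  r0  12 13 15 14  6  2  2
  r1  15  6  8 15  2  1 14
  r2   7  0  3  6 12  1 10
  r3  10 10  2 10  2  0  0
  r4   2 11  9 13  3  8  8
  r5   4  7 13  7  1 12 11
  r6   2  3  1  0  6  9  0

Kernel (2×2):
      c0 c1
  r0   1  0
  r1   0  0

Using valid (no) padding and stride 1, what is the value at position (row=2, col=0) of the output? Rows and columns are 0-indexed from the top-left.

The receptive field on the input at this output position is [7 0 / 10 10]. Elementwise product with the kernel and sum: 7·1.

7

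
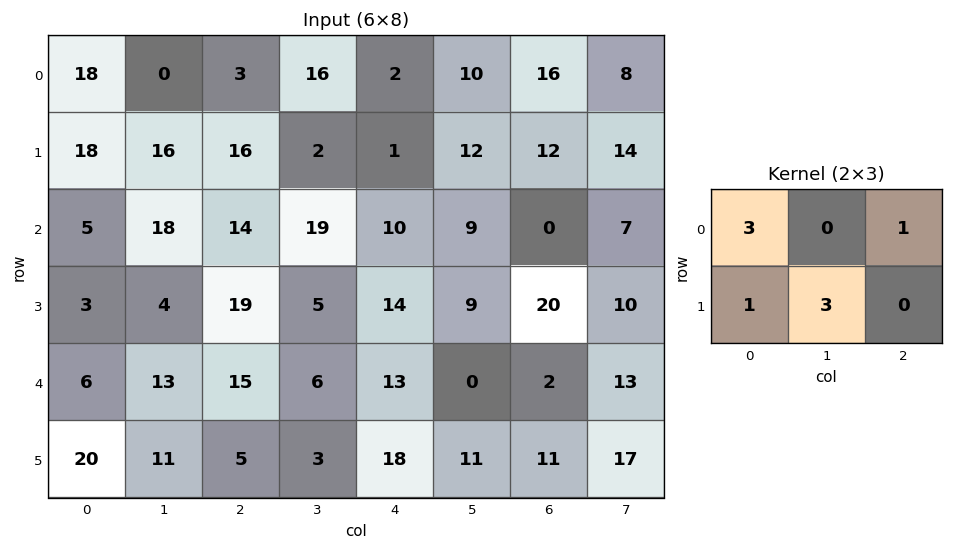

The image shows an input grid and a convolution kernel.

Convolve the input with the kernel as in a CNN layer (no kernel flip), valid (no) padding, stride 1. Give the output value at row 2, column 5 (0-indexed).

103

The receptive field on the input at this output position is [9 0 7 / 9 20 10]. Elementwise product with the kernel and sum: 9·3 + 7·1 + 9·1 + 20·3.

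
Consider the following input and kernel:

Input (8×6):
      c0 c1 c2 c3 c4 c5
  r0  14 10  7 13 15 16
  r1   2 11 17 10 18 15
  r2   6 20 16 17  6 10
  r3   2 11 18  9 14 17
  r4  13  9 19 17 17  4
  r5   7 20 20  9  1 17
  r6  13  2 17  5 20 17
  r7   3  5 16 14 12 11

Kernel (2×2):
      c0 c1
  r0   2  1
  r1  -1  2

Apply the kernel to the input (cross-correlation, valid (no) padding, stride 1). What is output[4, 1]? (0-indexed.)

57

The receptive field on the input at this output position is [9 19 / 20 20]. Elementwise product with the kernel and sum: 9·2 + 19·1 + 20·-1 + 20·2.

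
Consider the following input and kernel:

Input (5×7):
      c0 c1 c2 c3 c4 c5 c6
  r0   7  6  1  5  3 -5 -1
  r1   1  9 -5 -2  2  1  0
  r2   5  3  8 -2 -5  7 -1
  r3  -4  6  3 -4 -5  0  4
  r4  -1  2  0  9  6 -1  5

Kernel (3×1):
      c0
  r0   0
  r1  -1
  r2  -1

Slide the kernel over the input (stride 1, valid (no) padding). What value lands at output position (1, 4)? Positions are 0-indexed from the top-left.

10

The receptive field on the input at this output position is [2 / -5 / -5]. Elementwise product with the kernel and sum: -5·-1 + -5·-1.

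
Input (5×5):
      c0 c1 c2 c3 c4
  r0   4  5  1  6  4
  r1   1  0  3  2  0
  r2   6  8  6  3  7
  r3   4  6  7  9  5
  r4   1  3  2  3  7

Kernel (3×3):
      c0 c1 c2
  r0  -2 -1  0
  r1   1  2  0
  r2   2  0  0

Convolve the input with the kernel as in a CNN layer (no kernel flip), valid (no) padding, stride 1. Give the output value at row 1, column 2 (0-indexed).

18

The receptive field on the input at this output position is [3 2 0 / 6 3 7 / 7 9 5]. Elementwise product with the kernel and sum: 3·-2 + 2·-1 + 6·1 + 3·2 + 7·2.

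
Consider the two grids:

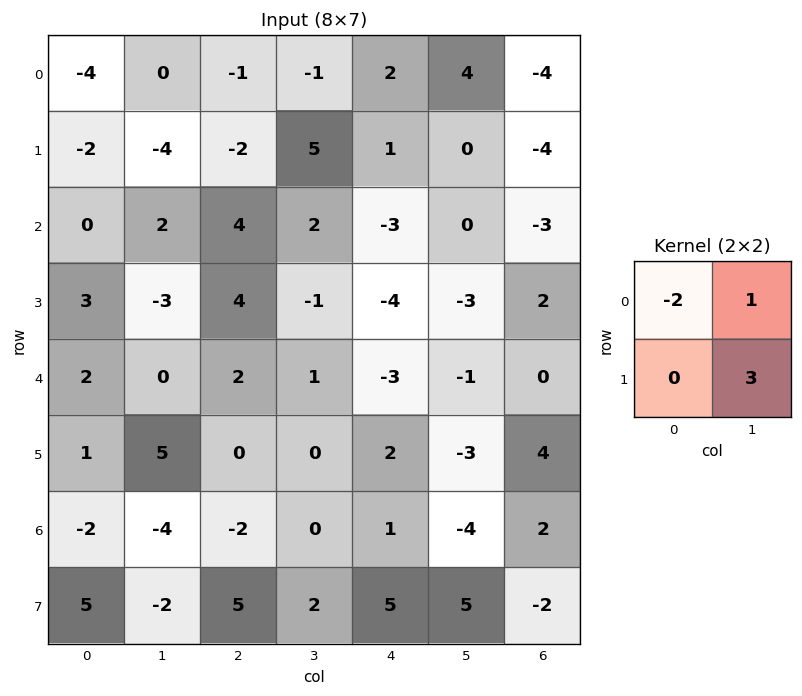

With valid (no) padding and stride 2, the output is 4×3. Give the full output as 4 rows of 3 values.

-4 16 0
-7 -9 -3
11 -3 -4
-6 10 9

Output[0,0]: The receptive field on the input at this output position is [-4 0 / -2 -4]. Elementwise product with the kernel and sum: -4·-2 + 0·1 + -4·3.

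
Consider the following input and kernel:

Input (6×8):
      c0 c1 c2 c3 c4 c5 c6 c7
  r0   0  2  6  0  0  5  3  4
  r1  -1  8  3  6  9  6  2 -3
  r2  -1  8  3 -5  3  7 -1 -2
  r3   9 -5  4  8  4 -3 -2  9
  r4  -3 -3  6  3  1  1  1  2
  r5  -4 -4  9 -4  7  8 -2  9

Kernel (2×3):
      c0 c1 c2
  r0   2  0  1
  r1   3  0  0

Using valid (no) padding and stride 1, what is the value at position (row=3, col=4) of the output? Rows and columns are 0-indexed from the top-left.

9

The receptive field on the input at this output position is [4 -3 -2 / 1 1 1]. Elementwise product with the kernel and sum: 4·2 + -2·1 + 1·3.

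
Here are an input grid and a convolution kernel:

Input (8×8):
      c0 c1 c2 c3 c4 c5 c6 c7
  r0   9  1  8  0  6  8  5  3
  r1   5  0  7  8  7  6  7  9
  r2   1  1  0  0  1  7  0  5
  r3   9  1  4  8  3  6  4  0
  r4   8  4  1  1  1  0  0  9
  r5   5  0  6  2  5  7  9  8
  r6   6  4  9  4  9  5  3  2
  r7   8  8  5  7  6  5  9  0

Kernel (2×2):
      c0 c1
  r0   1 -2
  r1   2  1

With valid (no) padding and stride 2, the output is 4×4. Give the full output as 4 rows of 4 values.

Output[0,0]: The receptive field on the input at this output position is [9 1 / 5 0]. Elementwise product with the kernel and sum: 9·1 + 1·-2 + 5·2 + 0·1.

17 30 10 22
18 16 -1 -2
10 13 18 8
22 18 16 17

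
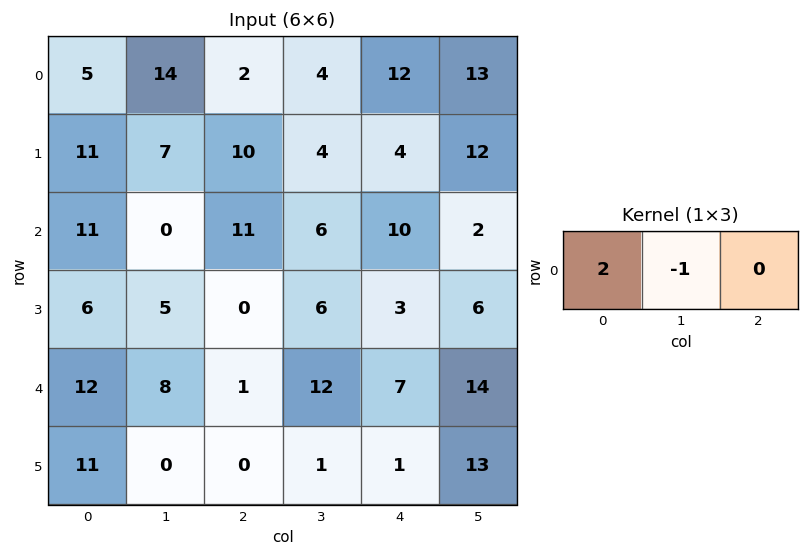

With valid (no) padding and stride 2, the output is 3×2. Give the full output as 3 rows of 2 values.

Output[0,0]: The receptive field on the input at this output position is [5 14 2]. Elementwise product with the kernel and sum: 5·2 + 14·-1.
Output[0,1]: The receptive field on the input at this output position is [2 4 12]. Elementwise product with the kernel and sum: 2·2 + 4·-1.

-4 0
22 16
16 -10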